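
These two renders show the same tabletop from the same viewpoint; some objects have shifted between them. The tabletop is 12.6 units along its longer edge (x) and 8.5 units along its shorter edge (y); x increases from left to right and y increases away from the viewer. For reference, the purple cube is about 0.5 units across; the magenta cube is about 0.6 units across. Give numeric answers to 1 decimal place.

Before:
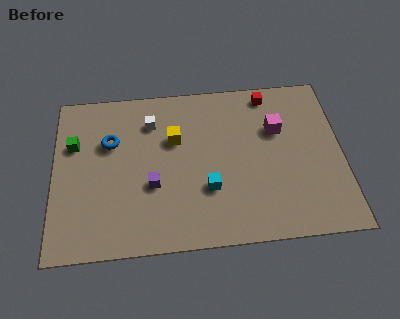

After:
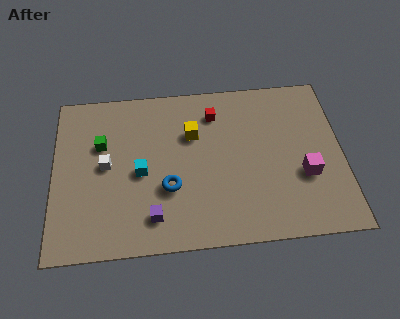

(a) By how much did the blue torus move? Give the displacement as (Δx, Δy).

(2.5, -2.6)

From the two frames, the blue torus sits at roughly (2.5, 5.6) before and (5.0, 3.0) after.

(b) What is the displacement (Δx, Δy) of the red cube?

(-2.4, -0.8)

The red cube started near (9.5, 7.5) and ended near (7.1, 6.7).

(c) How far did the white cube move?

2.9

The white cube was near (4.3, 6.5) before and (2.3, 4.4) after, so it travelled √(2.0² + 2.1²) ≈ 2.9 units.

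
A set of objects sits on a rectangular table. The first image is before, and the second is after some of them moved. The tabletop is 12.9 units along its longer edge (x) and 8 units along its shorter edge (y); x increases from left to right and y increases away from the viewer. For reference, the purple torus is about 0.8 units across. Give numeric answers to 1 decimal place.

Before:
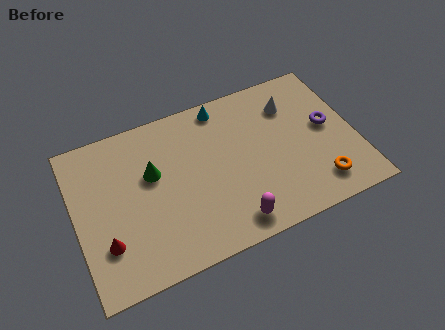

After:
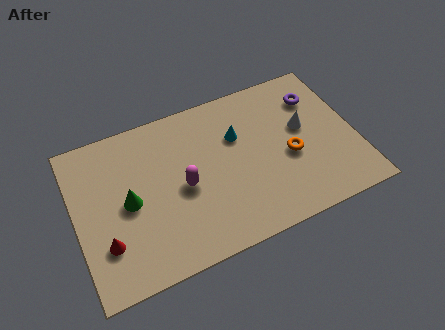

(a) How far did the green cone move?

1.6

The green cone was near (3.6, 4.9) before and (2.4, 3.9) after, so it travelled √(1.2² + 1.0²) ≈ 1.6 units.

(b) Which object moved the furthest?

the magenta capsule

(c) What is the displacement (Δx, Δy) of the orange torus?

(-1.1, 1.9)

The orange torus started near (10.9, 1.5) and ended near (9.8, 3.4).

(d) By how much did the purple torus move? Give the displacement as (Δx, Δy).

(-0.3, 1.7)

The purple torus was at about (11.7, 4.3) and moved to about (11.4, 6.0).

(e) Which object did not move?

the red cone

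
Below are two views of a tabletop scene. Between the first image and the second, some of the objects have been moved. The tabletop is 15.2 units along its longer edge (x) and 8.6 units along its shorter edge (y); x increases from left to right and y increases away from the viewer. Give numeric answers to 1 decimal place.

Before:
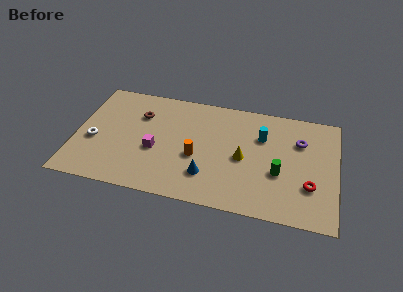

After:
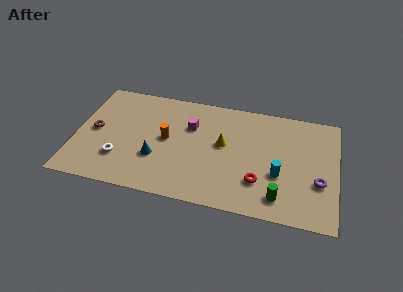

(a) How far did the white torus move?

1.9

The white torus was near (1.1, 3.5) before and (2.7, 2.4) after, so it travelled √(1.6² + 1.1²) ≈ 1.9 units.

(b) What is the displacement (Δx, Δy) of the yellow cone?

(-1.2, 0.8)

From the two frames, the yellow cone sits at roughly (9.8, 4.0) before and (8.6, 4.8) after.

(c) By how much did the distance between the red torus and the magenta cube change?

-3.6

They were about 9.0 units apart before and 5.4 after — 3.6 units closer together.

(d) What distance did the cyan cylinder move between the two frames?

2.9

From (10.8, 5.9) to (11.9, 3.2), the cyan cylinder covered √(1.1² + 2.7²) ≈ 2.9 units.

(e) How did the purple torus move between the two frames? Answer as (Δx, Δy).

(1.2, -2.9)

The purple torus started near (13.0, 6.0) and ended near (14.2, 3.1).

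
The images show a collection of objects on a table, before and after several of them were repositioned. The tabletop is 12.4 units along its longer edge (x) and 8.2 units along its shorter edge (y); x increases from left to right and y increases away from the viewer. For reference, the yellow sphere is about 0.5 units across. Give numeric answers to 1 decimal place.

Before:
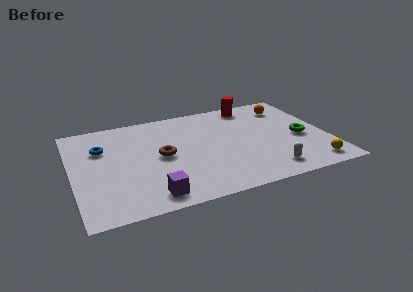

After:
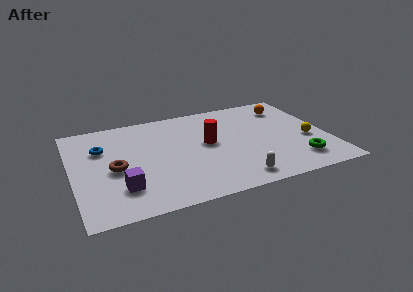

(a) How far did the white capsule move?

1.6

From (9.2, 1.3) to (7.6, 1.1), the white capsule covered √(1.6² + 0.2²) ≈ 1.6 units.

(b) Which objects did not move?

the orange sphere and the blue torus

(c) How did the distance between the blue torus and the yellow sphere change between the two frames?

-0.6

They were about 10.8 units apart before and 10.2 after — 0.6 units closer together.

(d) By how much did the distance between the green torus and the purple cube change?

+0.5

The distance was about 8.0 in the first image and 8.5 in the second, so they moved 0.5 units further apart.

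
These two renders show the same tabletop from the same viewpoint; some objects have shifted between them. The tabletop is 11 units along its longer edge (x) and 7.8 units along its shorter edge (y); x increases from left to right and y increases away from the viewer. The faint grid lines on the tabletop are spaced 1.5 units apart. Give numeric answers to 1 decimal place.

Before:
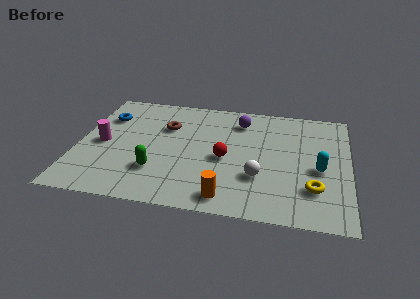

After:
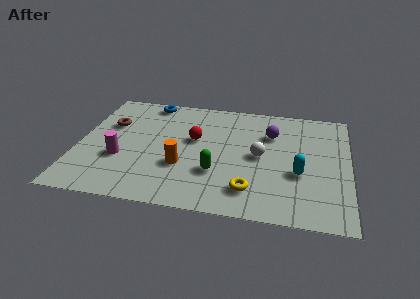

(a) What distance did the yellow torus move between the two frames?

2.5

From (9.6, 2.1) to (7.1, 1.6), the yellow torus covered √(2.5² + 0.5²) ≈ 2.5 units.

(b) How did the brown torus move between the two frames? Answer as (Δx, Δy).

(-2.3, -0.2)

The brown torus started near (3.5, 5.3) and ended near (1.2, 5.1).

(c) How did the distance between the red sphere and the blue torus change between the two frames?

-2.3

They were about 5.4 units apart before and 3.1 after — 2.3 units closer together.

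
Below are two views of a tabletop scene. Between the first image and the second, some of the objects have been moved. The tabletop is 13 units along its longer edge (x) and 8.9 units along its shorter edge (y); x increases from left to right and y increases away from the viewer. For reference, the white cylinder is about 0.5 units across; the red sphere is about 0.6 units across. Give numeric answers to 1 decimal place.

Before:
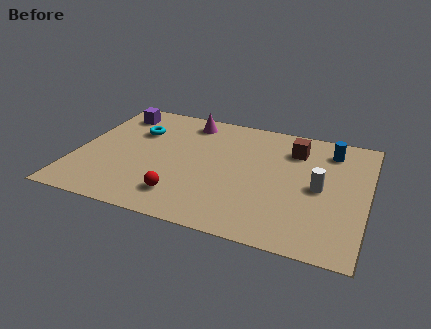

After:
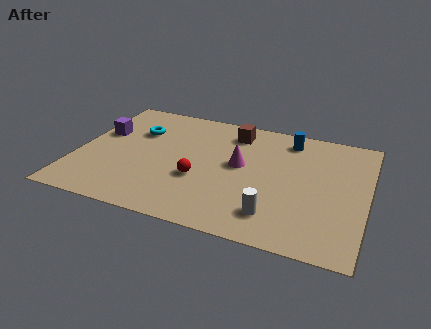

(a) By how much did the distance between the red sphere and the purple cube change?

-1.4

Before: roughly 6.6 units apart; after: 5.2. That's 1.4 units closer together.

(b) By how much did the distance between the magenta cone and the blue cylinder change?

-3.2

Before: roughly 6.5 units apart; after: 3.3. That's 3.2 units closer together.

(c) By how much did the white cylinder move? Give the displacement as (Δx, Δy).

(-1.8, -2.5)

From the two frames, the white cylinder sits at roughly (10.9, 4.3) before and (9.1, 1.8) after.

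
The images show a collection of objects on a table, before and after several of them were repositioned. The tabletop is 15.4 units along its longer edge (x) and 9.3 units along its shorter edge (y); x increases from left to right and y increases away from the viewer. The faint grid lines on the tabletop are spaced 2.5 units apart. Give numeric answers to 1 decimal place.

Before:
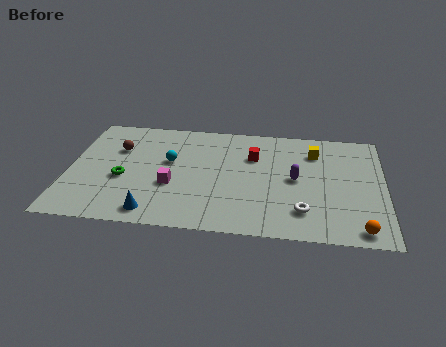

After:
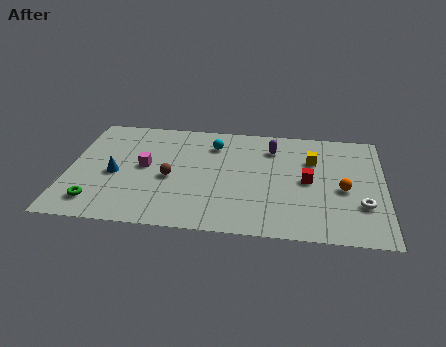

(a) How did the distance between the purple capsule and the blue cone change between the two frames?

+0.6

They were about 7.6 units apart before and 8.2 after — 0.6 units further apart.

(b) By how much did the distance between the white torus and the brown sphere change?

-0.7

The distance was about 10.1 in the first image and 9.4 in the second, so they moved 0.7 units closer together.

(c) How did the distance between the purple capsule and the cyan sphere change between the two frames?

-3.4

The distance was about 6.3 in the first image and 2.9 in the second, so they moved 3.4 units closer together.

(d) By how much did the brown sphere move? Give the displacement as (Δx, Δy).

(2.7, -2.2)

The brown sphere started near (2.3, 6.3) and ended near (5.0, 4.1).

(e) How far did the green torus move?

2.4

From (2.7, 3.8) to (1.5, 1.7), the green torus covered √(1.2² + 2.1²) ≈ 2.4 units.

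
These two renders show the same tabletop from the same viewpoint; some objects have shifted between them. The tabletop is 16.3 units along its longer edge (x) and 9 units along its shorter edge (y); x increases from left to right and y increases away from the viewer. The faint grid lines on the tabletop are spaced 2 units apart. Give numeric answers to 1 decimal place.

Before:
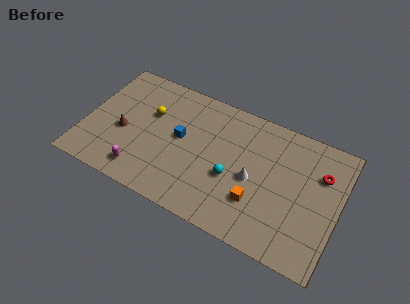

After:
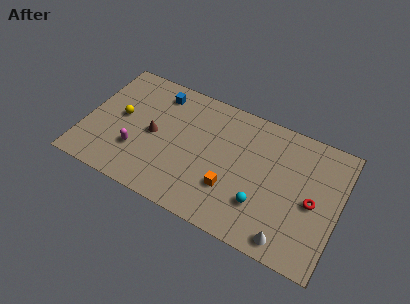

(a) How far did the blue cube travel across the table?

3.2

The blue cube moved from about (6.1, 4.9) to (4.3, 7.5), a distance of √(1.8² + 2.6²) ≈ 3.2.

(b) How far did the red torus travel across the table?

2.1

The red torus moved from about (15.0, 6.3) to (14.7, 4.2), a distance of √(0.3² + 2.1²) ≈ 2.1.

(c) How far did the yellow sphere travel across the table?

2.1

The yellow sphere was near (4.0, 5.8) before and (2.2, 4.8) after, so it travelled √(1.8² + 1.0²) ≈ 2.1 units.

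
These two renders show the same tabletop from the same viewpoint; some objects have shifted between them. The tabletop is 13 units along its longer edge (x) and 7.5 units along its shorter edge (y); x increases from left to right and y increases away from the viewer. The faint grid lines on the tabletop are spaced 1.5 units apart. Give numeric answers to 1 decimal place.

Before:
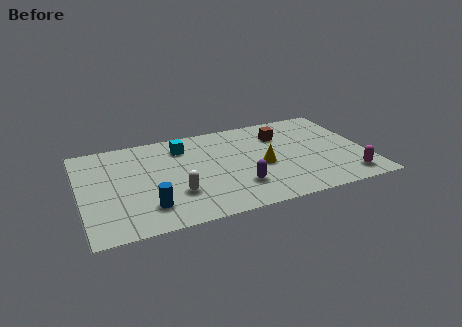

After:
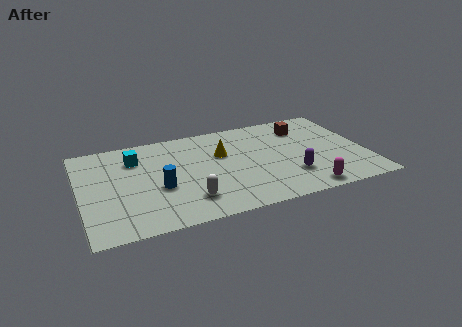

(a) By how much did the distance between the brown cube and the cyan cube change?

+3.3

They were about 4.5 units apart before and 7.8 after — 3.3 units further apart.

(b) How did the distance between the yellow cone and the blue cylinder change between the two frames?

-2.0

They were about 5.5 units apart before and 3.5 after — 2.0 units closer together.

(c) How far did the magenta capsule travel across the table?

2.0

The magenta capsule moved from about (11.9, 1.2) to (9.9, 0.8), a distance of √(2.0² + 0.4²) ≈ 2.0.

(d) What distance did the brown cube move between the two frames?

1.1

The brown cube moved from about (9.3, 5.5) to (10.4, 5.8), a distance of √(1.1² + 0.3²) ≈ 1.1.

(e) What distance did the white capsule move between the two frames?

0.8

The white capsule was near (4.2, 2.3) before and (4.7, 1.7) after, so it travelled √(0.5² + 0.6²) ≈ 0.8 units.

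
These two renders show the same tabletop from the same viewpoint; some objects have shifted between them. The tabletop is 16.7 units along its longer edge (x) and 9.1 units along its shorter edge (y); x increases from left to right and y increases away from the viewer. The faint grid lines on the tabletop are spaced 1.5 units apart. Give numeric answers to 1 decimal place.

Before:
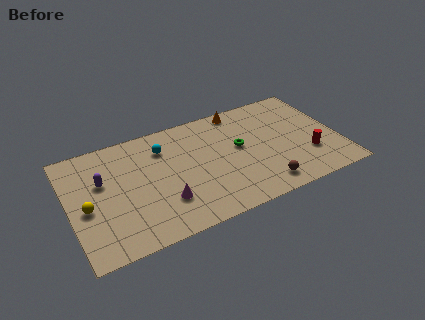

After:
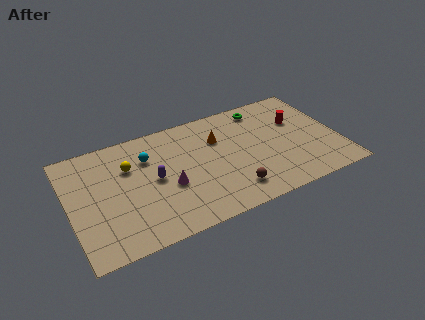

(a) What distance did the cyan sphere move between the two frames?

1.1

The cyan sphere moved from about (6.0, 6.9) to (5.0, 6.5), a distance of √(1.0² + 0.4²) ≈ 1.1.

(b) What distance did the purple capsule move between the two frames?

3.3

From (2.1, 5.7) to (5.2, 4.6), the purple capsule covered √(3.1² + 1.1²) ≈ 3.3 units.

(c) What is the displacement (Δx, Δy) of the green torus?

(1.8, 2.7)

The green torus started near (10.6, 5.1) and ended near (12.4, 7.8).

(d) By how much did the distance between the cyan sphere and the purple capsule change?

-2.2

They were about 4.1 units apart before and 1.9 after — 2.2 units closer together.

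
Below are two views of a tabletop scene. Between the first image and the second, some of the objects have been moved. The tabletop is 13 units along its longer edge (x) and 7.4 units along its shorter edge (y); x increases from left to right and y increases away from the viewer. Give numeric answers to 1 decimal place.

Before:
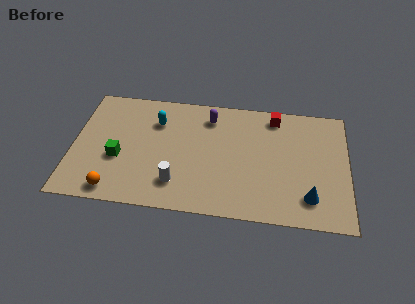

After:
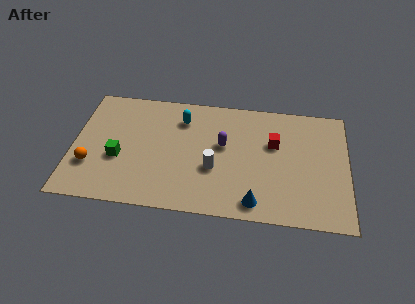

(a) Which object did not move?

the green cube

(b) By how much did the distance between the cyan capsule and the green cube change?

+1.0

Before: roughly 3.0 units apart; after: 4.0. That's 1.0 units further apart.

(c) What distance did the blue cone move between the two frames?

2.6

The blue cone moved from about (11.2, 1.6) to (8.7, 1.0), a distance of √(2.5² + 0.6²) ≈ 2.6.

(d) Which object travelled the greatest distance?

the blue cone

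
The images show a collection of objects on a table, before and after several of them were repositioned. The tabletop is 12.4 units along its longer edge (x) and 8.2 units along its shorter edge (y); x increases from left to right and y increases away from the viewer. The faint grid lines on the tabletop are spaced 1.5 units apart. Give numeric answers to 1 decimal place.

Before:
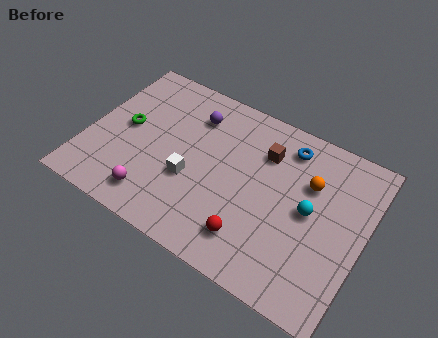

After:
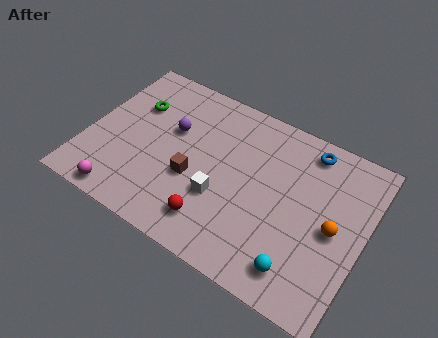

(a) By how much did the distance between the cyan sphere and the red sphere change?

+0.6

They were about 3.3 units apart before and 3.9 after — 0.6 units further apart.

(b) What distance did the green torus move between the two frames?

1.3

The green torus was near (1.6, 4.3) before and (1.8, 5.6) after, so it travelled √(0.2² + 1.3²) ≈ 1.3 units.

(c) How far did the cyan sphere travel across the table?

2.8

From (10.0, 4.2) to (10.0, 1.4), the cyan sphere covered √(0.0² + 2.8²) ≈ 2.8 units.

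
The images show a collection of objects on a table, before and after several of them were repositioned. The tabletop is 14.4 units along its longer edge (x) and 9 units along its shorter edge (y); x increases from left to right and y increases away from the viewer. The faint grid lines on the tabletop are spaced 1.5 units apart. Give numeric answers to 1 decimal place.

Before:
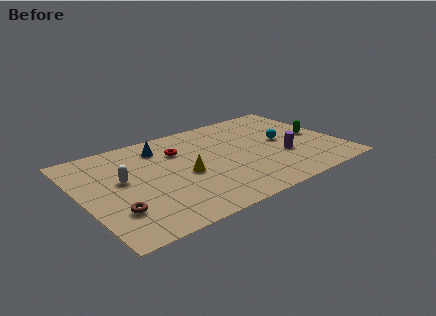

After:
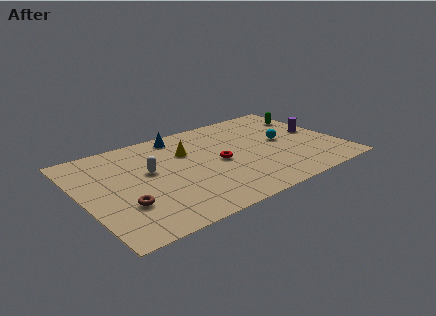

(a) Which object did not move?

the cyan sphere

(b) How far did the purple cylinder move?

2.8

The purple cylinder moved from about (11.1, 3.2) to (13.4, 4.8), a distance of √(2.3² + 1.6²) ≈ 2.8.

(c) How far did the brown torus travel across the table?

0.6

From (1.5, 2.5) to (2.0, 2.8), the brown torus covered √(0.5² + 0.3²) ≈ 0.6 units.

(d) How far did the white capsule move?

1.5

From (2.3, 5.1) to (3.8, 5.2), the white capsule covered √(1.5² + 0.1²) ≈ 1.5 units.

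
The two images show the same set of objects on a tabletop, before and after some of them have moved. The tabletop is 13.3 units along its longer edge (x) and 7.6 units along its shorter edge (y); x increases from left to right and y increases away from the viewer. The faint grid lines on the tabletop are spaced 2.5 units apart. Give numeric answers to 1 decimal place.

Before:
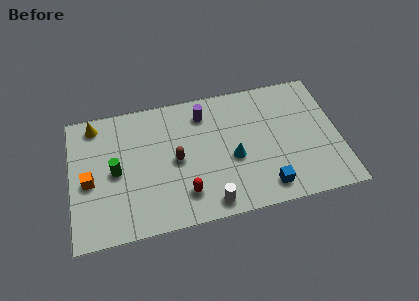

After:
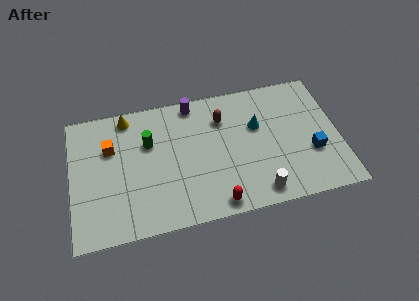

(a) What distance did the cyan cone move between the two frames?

2.1

The cyan cone was near (8.0, 3.2) before and (9.3, 4.8) after, so it travelled √(1.3² + 1.6²) ≈ 2.1 units.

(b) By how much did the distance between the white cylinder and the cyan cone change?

+1.2

Before: roughly 2.6 units apart; after: 3.8. That's 1.2 units further apart.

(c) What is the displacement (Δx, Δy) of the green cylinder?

(1.7, 1.3)

The green cylinder was at about (2.2, 3.7) and moved to about (3.9, 5.0).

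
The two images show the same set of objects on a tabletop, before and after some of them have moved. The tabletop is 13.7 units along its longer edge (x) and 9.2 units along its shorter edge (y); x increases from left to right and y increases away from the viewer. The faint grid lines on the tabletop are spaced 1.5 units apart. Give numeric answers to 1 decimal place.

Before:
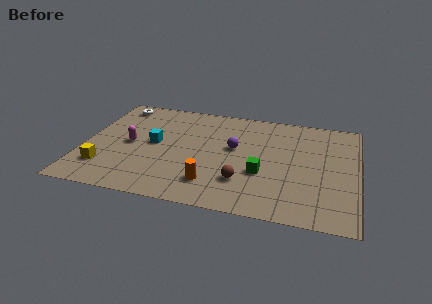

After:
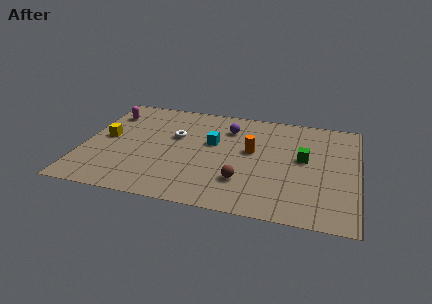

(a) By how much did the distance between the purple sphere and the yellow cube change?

-0.6

The distance was about 7.0 in the first image and 6.4 in the second, so they moved 0.6 units closer together.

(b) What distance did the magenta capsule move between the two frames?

2.9

From (2.3, 4.5) to (1.0, 7.1), the magenta capsule covered √(1.3² + 2.6²) ≈ 2.9 units.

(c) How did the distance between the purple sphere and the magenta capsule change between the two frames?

+0.8

The distance was about 5.3 in the first image and 6.1 in the second, so they moved 0.8 units further apart.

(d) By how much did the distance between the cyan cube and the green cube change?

-1.1

Before: roughly 5.7 units apart; after: 4.6. That's 1.1 units closer together.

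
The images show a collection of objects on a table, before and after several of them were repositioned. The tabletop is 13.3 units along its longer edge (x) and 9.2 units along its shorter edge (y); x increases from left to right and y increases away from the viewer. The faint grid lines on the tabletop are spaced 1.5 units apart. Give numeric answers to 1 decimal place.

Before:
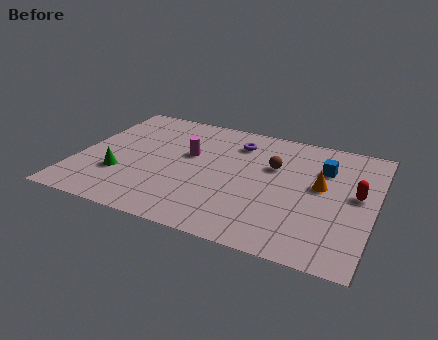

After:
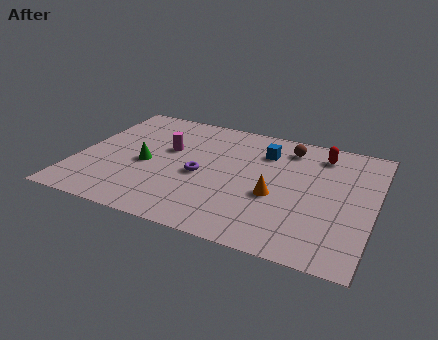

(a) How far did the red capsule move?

3.2

The red capsule moved from about (12.5, 5.0) to (10.7, 7.6), a distance of √(1.8² + 2.6²) ≈ 3.2.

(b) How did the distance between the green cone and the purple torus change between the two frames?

-3.9

Before: roughly 6.4 units apart; after: 2.5. That's 3.9 units closer together.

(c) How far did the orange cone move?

2.4

The orange cone moved from about (10.9, 5.1) to (9.0, 3.7), a distance of √(1.9² + 1.4²) ≈ 2.4.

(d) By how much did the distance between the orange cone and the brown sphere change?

+1.6

Before: roughly 2.3 units apart; after: 3.9. That's 1.6 units further apart.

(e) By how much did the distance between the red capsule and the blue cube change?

+0.4

The distance was about 2.2 in the first image and 2.6 in the second, so they moved 0.4 units further apart.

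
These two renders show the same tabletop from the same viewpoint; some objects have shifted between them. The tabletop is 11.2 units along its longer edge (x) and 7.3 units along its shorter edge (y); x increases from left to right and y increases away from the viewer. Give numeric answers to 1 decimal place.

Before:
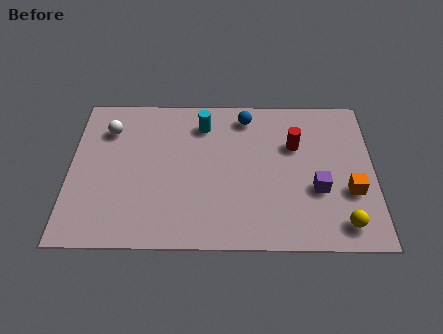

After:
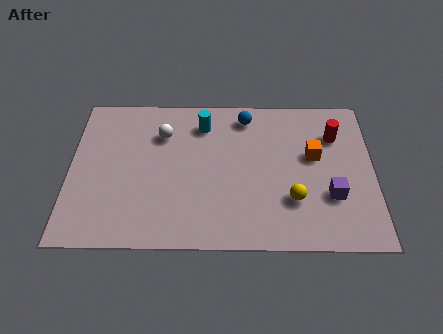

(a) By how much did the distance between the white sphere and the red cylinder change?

-0.5

The distance was about 6.9 in the first image and 6.4 in the second, so they moved 0.5 units closer together.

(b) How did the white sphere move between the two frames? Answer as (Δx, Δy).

(2.0, -0.2)

The white sphere started near (1.4, 5.5) and ended near (3.4, 5.3).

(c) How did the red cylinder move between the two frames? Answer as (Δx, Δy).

(1.5, 0.5)

From the two frames, the red cylinder sits at roughly (8.3, 4.8) before and (9.8, 5.3) after.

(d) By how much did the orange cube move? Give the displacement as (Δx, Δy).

(-1.3, 1.7)

From the two frames, the orange cube sits at roughly (10.3, 2.6) before and (9.0, 4.3) after.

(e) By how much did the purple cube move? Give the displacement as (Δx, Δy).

(0.5, -0.3)

The purple cube started near (9.1, 2.7) and ended near (9.6, 2.4).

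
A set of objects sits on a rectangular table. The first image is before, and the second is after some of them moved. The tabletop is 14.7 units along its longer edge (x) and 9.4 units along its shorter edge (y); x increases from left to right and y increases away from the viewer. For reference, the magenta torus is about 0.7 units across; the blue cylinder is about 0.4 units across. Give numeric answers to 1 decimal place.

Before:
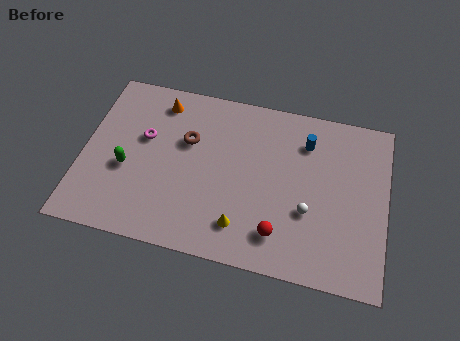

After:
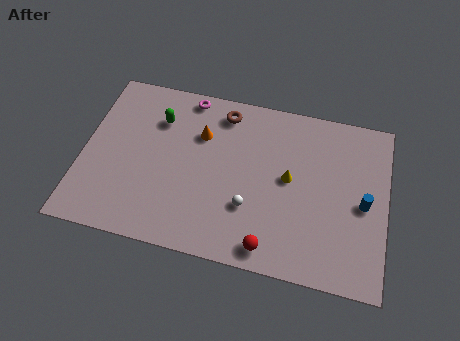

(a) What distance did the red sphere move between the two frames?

0.9

The red sphere was near (9.7, 1.9) before and (9.3, 1.1) after, so it travelled √(0.4² + 0.8²) ≈ 0.9 units.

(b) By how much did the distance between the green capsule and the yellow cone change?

+0.8

Before: roughly 6.0 units apart; after: 6.8. That's 0.8 units further apart.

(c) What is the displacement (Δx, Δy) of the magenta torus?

(1.9, 2.8)

The magenta torus was at about (2.9, 5.7) and moved to about (4.8, 8.5).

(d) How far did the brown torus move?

2.6

The brown torus moved from about (5.0, 6.0) to (6.6, 8.0), a distance of √(1.6² + 2.0²) ≈ 2.6.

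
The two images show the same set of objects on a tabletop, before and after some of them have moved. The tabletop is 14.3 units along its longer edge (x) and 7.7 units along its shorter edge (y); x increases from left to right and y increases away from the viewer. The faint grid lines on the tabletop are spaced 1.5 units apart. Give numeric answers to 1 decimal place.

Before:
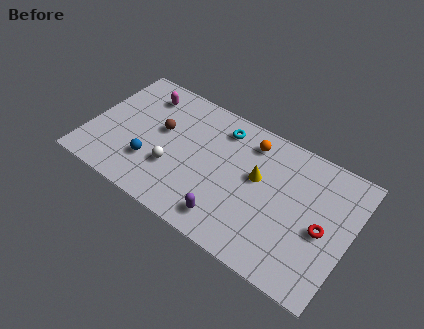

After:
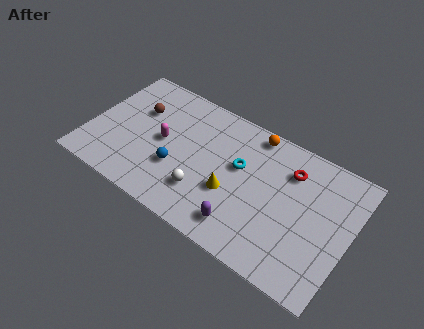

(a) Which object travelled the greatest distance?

the red torus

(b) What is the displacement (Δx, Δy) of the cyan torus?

(1.3, -1.7)

The cyan torus started near (6.9, 6.3) and ended near (8.2, 4.6).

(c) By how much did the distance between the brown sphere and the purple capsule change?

+2.1

The distance was about 5.4 in the first image and 7.5 in the second, so they moved 2.1 units further apart.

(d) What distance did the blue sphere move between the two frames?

1.5

The blue sphere moved from about (3.6, 2.3) to (5.0, 2.7), a distance of √(1.4² + 0.4²) ≈ 1.5.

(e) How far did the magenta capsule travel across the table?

2.7

From (2.5, 6.2) to (4.0, 3.9), the magenta capsule covered √(1.5² + 2.3²) ≈ 2.7 units.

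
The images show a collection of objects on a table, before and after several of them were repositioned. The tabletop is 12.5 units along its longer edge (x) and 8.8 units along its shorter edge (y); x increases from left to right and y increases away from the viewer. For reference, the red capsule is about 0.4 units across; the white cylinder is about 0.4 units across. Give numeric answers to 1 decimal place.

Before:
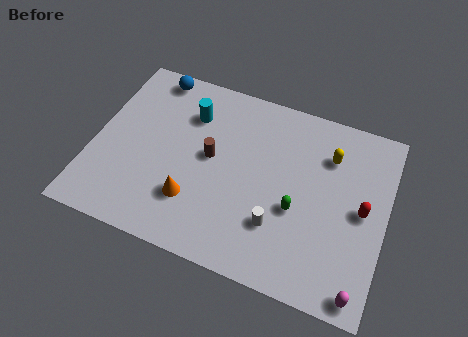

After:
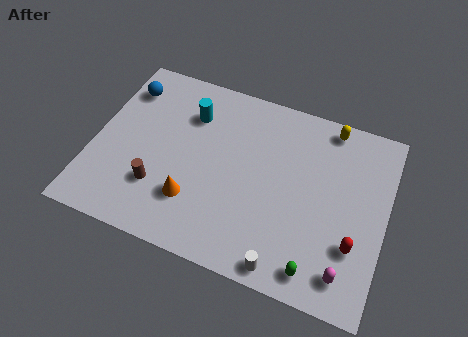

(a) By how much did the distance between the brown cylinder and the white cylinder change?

+2.1

Before: roughly 3.8 units apart; after: 5.9. That's 2.1 units further apart.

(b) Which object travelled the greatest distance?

the brown cylinder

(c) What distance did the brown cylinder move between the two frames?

3.0

The brown cylinder moved from about (5.0, 4.7) to (3.0, 2.5), a distance of √(2.0² + 2.2²) ≈ 3.0.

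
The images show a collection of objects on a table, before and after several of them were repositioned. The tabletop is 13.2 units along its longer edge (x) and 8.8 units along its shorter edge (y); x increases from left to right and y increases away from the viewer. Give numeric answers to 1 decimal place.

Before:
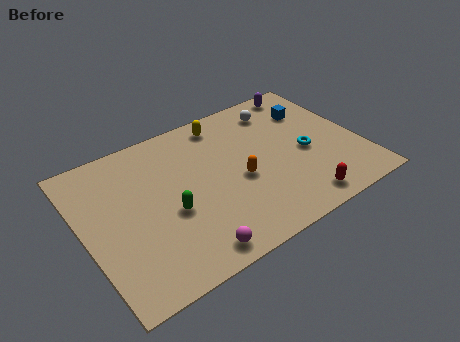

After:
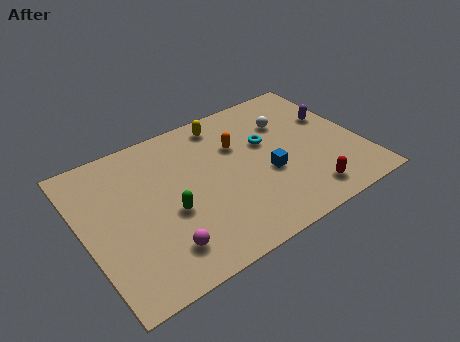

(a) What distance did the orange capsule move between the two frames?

2.1

The orange capsule was near (7.3, 3.8) before and (7.6, 5.9) after, so it travelled √(0.3² + 2.1²) ≈ 2.1 units.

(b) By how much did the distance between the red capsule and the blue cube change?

-3.0

They were about 5.6 units apart before and 2.6 after — 3.0 units closer together.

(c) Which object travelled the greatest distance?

the blue cube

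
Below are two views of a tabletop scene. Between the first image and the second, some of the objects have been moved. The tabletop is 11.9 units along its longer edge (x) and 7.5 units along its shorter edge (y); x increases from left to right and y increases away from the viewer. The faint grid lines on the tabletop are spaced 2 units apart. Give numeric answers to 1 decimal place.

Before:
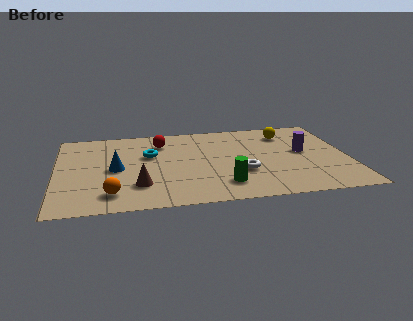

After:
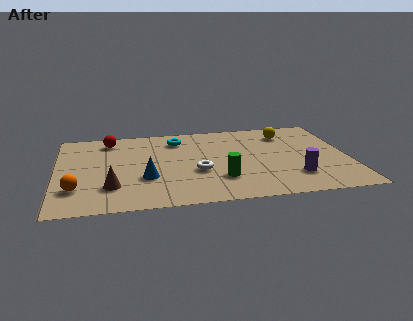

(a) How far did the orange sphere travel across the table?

1.5

The orange sphere was near (2.2, 1.4) before and (0.8, 2.0) after, so it travelled √(1.4² + 0.6²) ≈ 1.5 units.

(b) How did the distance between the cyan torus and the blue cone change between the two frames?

+1.9

The distance was about 1.8 in the first image and 3.7 in the second, so they moved 1.9 units further apart.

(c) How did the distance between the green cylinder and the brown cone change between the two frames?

+1.0

They were about 3.4 units apart before and 4.4 after — 1.0 units further apart.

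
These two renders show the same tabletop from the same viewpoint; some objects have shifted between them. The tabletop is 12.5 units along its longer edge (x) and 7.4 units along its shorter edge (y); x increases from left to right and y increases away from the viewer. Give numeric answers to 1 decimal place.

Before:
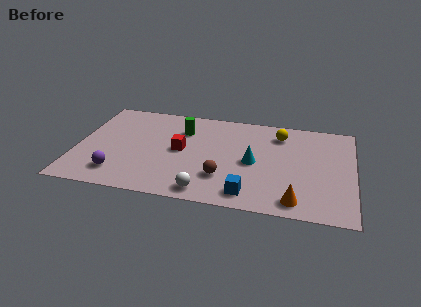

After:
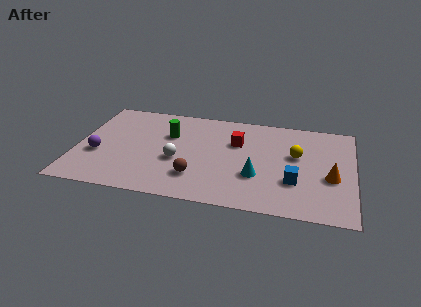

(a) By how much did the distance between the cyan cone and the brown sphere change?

+0.9

They were about 1.9 units apart before and 2.8 after — 0.9 units further apart.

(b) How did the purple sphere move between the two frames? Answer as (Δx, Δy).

(-1.0, 1.3)

From the two frames, the purple sphere sits at roughly (2.0, 1.5) before and (1.0, 2.8) after.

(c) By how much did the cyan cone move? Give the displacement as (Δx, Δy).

(0.2, -1.0)

From the two frames, the cyan cone sits at roughly (8.0, 3.5) before and (8.2, 2.5) after.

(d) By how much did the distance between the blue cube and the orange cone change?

-0.4

Before: roughly 2.1 units apart; after: 1.7. That's 0.4 units closer together.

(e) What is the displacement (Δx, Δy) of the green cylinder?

(-0.6, -0.5)

From the two frames, the green cylinder sits at roughly (4.7, 5.4) before and (4.1, 4.9) after.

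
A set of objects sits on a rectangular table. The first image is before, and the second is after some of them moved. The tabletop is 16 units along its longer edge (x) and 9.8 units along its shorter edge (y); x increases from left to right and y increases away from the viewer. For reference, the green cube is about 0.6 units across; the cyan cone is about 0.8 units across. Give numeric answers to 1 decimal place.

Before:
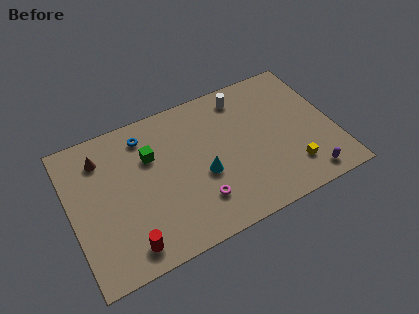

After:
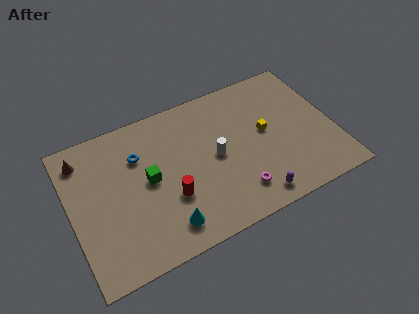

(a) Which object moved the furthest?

the white cylinder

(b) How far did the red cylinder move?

3.4

The red cylinder was near (3.0, 1.4) before and (5.8, 3.4) after, so it travelled √(2.8² + 2.0²) ≈ 3.4 units.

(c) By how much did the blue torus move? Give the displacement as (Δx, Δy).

(-0.5, -1.2)

The blue torus started near (4.8, 8.1) and ended near (4.3, 6.9).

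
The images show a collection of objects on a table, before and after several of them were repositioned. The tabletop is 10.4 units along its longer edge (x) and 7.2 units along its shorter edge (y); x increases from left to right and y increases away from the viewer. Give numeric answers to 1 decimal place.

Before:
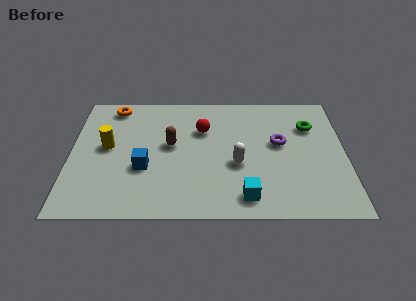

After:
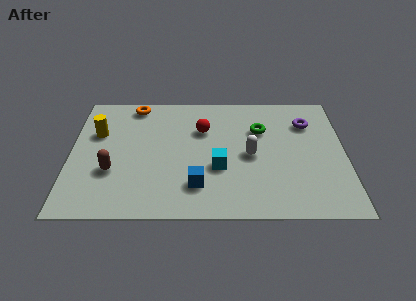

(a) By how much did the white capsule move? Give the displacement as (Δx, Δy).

(0.5, 0.5)

The white capsule started near (6.3, 2.9) and ended near (6.8, 3.4).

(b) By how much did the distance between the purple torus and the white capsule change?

+0.9

Before: roughly 2.0 units apart; after: 2.9. That's 0.9 units further apart.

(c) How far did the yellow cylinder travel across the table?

0.9

The yellow cylinder was near (1.4, 3.9) before and (1.0, 4.7) after, so it travelled √(0.4² + 0.8²) ≈ 0.9 units.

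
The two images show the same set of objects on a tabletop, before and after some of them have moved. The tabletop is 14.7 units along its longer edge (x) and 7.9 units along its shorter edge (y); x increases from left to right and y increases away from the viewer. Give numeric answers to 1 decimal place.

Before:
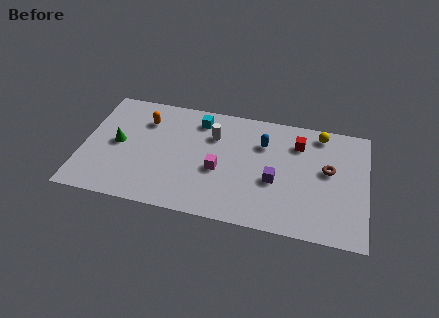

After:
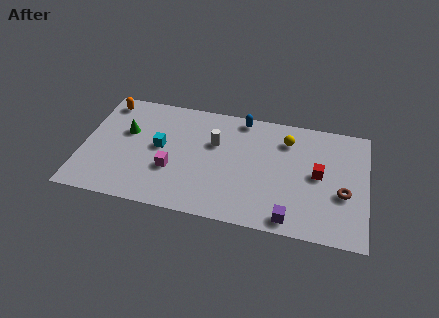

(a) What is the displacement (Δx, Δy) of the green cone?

(0.4, 0.9)

The green cone was at about (1.8, 4.0) and moved to about (2.2, 4.9).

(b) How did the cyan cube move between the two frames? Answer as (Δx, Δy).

(-1.9, -2.3)

From the two frames, the cyan cube sits at roughly (5.9, 6.5) before and (4.0, 4.2) after.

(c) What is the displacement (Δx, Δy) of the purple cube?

(0.9, -2.3)

The purple cube started near (10.0, 3.2) and ended near (10.9, 0.9).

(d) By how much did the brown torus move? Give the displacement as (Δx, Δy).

(0.8, -1.4)

The brown torus started near (12.7, 4.5) and ended near (13.5, 3.1).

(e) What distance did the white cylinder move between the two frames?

0.5

The white cylinder was near (6.7, 5.6) before and (6.8, 5.1) after, so it travelled √(0.1² + 0.5²) ≈ 0.5 units.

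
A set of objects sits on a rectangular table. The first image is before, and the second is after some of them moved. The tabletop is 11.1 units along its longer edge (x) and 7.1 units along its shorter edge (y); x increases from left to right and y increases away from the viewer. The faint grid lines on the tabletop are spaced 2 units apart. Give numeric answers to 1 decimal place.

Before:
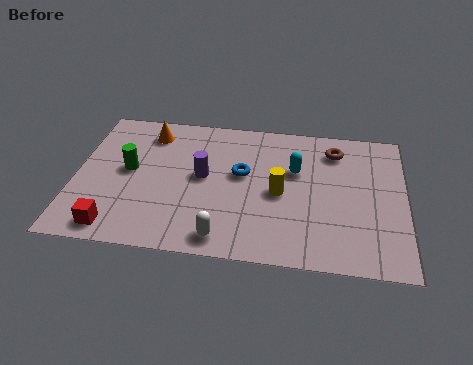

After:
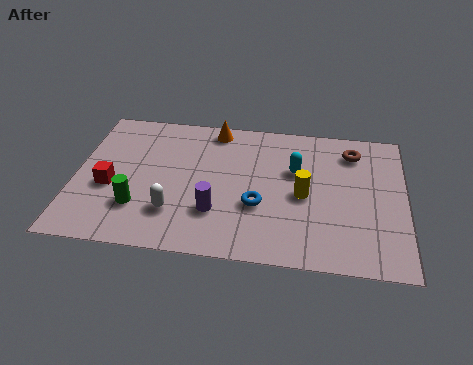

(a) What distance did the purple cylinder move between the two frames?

1.8

The purple cylinder was near (4.3, 3.8) before and (4.8, 2.1) after, so it travelled √(0.5² + 1.7²) ≈ 1.8 units.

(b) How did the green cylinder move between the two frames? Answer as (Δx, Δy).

(0.4, -1.8)

From the two frames, the green cylinder sits at roughly (1.8, 3.8) before and (2.2, 2.0) after.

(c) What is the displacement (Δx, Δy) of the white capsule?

(-1.7, 1.0)

The white capsule was at about (5.1, 0.9) and moved to about (3.4, 1.9).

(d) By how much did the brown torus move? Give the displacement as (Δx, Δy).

(0.6, 0.0)

The brown torus was at about (8.7, 5.7) and moved to about (9.3, 5.7).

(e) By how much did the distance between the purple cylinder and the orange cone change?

+1.4

The distance was about 2.8 in the first image and 4.2 in the second, so they moved 1.4 units further apart.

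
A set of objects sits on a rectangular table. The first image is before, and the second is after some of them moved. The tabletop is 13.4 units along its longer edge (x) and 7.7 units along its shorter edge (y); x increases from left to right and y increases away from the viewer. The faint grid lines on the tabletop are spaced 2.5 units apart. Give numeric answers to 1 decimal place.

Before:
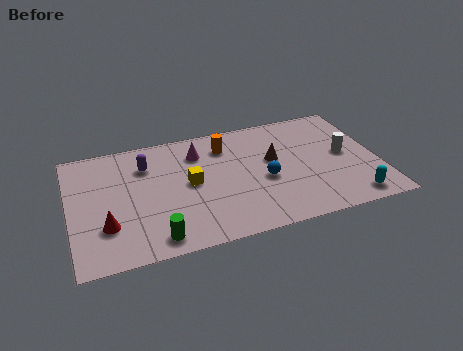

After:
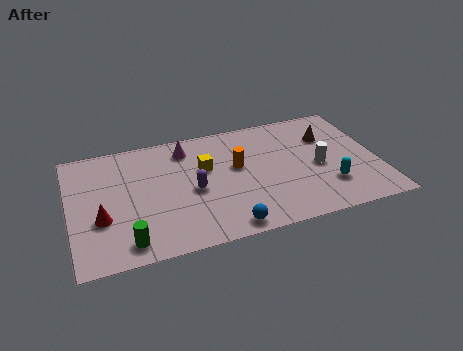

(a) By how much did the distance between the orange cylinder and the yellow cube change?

-1.2

Before: roughly 2.6 units apart; after: 1.4. That's 1.2 units closer together.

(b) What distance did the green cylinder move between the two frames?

1.2

From (3.5, 1.0) to (2.3, 1.1), the green cylinder covered √(1.2² + 0.1²) ≈ 1.2 units.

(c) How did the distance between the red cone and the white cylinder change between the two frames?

-1.1

They were about 10.6 units apart before and 9.5 after — 1.1 units closer together.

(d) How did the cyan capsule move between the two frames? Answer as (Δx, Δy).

(-0.9, 1.1)

From the two frames, the cyan capsule sits at roughly (12.0, 1.0) before and (11.1, 2.1) after.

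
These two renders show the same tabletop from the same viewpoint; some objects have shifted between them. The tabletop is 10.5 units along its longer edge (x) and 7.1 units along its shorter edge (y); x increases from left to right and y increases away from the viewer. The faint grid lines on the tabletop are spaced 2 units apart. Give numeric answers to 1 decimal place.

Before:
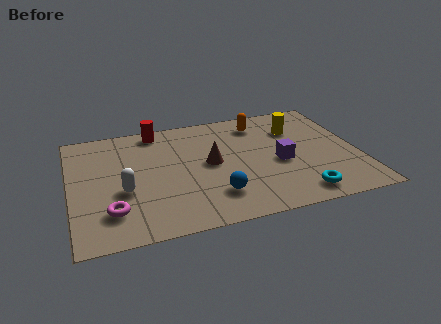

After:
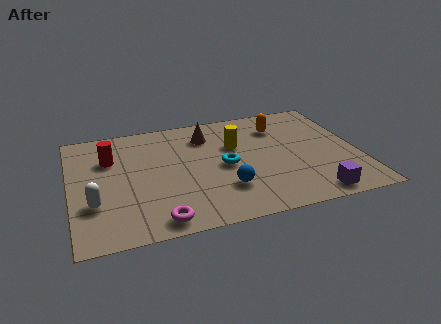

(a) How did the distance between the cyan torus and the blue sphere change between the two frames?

-1.7

They were about 3.1 units apart before and 1.4 after — 1.7 units closer together.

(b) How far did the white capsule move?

1.2

The white capsule moved from about (1.9, 2.8) to (0.8, 2.3), a distance of √(1.1² + 0.5²) ≈ 1.2.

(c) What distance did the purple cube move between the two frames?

2.5

From (7.6, 3.1) to (8.6, 0.8), the purple cube covered √(1.0² + 2.3²) ≈ 2.5 units.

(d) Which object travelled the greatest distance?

the cyan torus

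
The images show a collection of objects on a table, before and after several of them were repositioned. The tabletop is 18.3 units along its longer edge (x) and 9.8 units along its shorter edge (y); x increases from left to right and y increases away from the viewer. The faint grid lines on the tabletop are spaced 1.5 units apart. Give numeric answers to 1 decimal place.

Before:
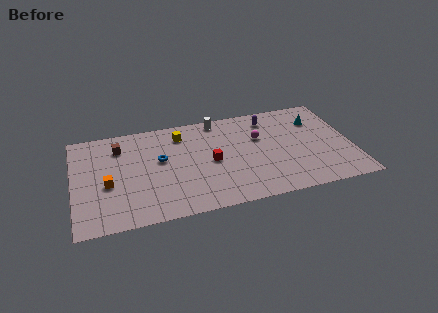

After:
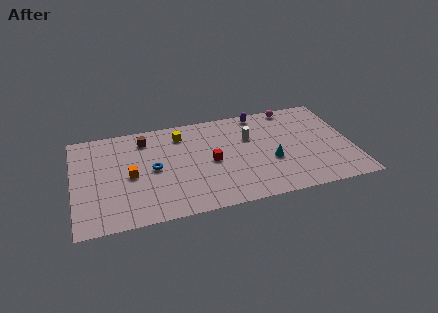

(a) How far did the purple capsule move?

0.9

From (13.1, 8.1) to (12.5, 8.8), the purple capsule covered √(0.6² + 0.7²) ≈ 0.9 units.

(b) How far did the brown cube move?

1.7

The brown cube was near (3.1, 7.6) before and (4.8, 8.0) after, so it travelled √(1.7² + 0.4²) ≈ 1.7 units.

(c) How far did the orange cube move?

1.6

The orange cube moved from about (2.2, 4.1) to (3.7, 4.6), a distance of √(1.5² + 0.5²) ≈ 1.6.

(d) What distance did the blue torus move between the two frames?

0.9

The blue torus was near (5.7, 5.7) before and (5.2, 4.9) after, so it travelled √(0.5² + 0.8²) ≈ 0.9 units.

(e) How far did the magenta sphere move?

3.5

The magenta sphere was near (12.3, 6.3) before and (14.7, 8.9) after, so it travelled √(2.4² + 2.6²) ≈ 3.5 units.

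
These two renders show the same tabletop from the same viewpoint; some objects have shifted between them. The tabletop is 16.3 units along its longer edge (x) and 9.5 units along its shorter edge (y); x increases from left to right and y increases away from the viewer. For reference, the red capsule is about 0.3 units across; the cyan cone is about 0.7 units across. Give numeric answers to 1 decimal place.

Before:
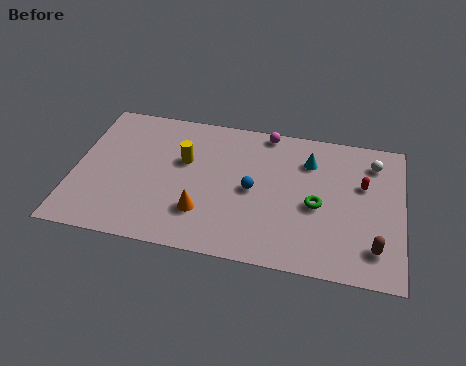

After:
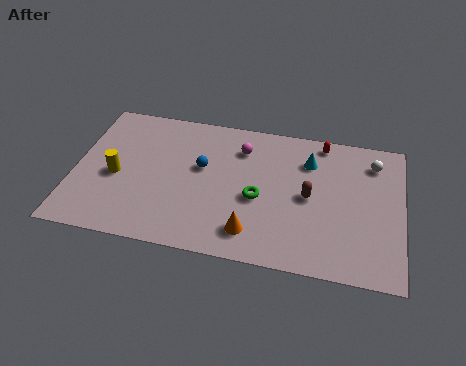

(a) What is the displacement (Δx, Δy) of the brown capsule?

(-3.3, 2.7)

The brown capsule was at about (15.0, 2.0) and moved to about (11.7, 4.7).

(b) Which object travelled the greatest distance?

the brown capsule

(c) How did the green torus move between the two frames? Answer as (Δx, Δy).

(-2.9, -0.1)

The green torus was at about (12.1, 4.2) and moved to about (9.2, 4.1).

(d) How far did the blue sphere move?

2.8

The blue sphere moved from about (8.9, 4.6) to (6.3, 5.6), a distance of √(2.6² + 1.0²) ≈ 2.8.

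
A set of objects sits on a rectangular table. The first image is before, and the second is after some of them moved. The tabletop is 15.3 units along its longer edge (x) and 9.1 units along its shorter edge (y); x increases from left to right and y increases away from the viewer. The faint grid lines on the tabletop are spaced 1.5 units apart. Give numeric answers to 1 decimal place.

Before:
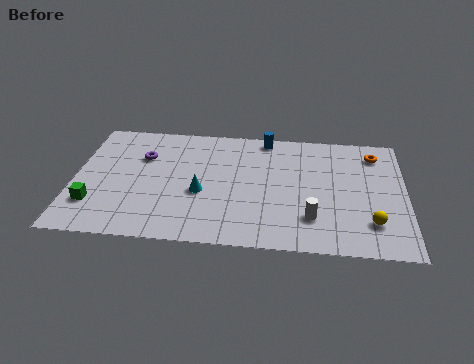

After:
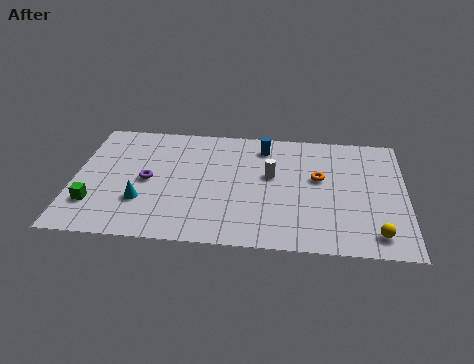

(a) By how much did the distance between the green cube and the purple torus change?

-1.2

The distance was about 4.3 in the first image and 3.1 in the second, so they moved 1.2 units closer together.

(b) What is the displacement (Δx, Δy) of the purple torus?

(0.3, -1.8)

From the two frames, the purple torus sits at roughly (3.1, 6.2) before and (3.4, 4.4) after.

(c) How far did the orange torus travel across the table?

3.3

From (13.9, 7.4) to (11.3, 5.3), the orange torus covered √(2.6² + 2.1²) ≈ 3.3 units.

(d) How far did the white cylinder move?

3.6

The white cylinder was near (11.0, 2.3) before and (9.1, 5.3) after, so it travelled √(1.9² + 3.0²) ≈ 3.6 units.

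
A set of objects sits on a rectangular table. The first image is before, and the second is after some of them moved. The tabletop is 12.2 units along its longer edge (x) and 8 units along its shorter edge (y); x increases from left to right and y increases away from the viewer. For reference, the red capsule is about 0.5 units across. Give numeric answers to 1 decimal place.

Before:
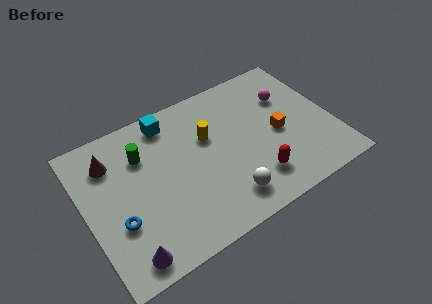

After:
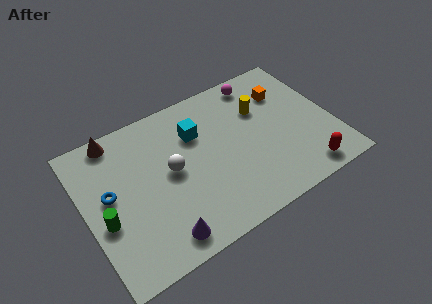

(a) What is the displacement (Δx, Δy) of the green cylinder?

(-2.2, -2.5)

From the two frames, the green cylinder sits at roughly (3.0, 5.7) before and (0.8, 3.2) after.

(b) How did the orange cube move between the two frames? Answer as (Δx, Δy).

(0.7, 2.1)

The orange cube was at about (9.5, 3.7) and moved to about (10.2, 5.8).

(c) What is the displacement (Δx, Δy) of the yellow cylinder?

(2.7, 0.3)

The yellow cylinder started near (6.2, 5.1) and ended near (8.9, 5.4).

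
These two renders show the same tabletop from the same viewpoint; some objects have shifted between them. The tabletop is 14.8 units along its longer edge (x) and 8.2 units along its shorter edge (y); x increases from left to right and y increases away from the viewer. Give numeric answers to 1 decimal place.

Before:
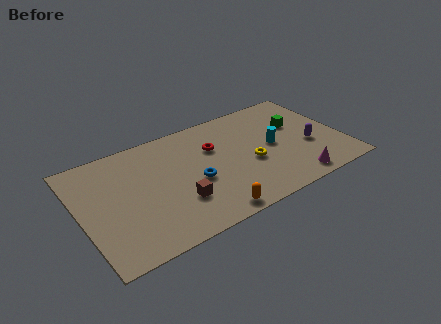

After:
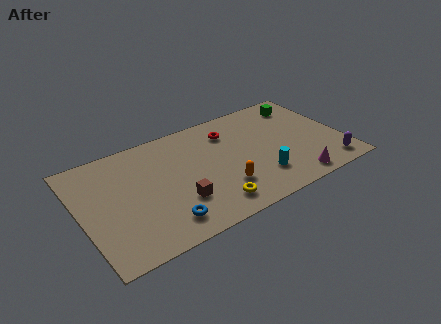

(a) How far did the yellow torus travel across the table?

3.3

From (9.5, 3.4) to (6.9, 1.4), the yellow torus covered √(2.6² + 2.0²) ≈ 3.3 units.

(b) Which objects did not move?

the brown cube and the magenta cone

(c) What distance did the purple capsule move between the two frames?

2.2

The purple capsule was near (12.9, 3.2) before and (13.7, 1.2) after, so it travelled √(0.8² + 2.0²) ≈ 2.2 units.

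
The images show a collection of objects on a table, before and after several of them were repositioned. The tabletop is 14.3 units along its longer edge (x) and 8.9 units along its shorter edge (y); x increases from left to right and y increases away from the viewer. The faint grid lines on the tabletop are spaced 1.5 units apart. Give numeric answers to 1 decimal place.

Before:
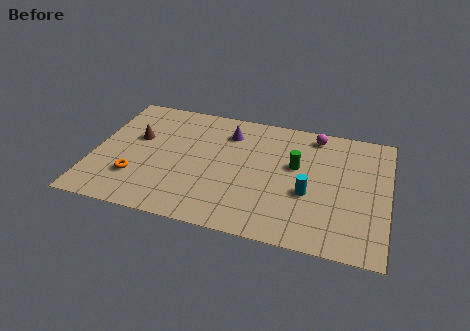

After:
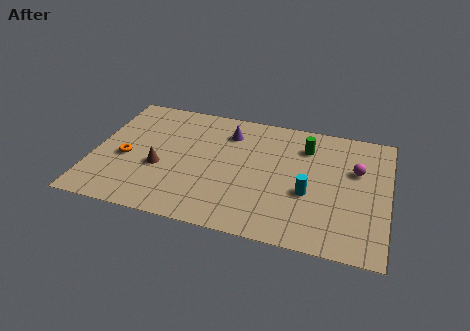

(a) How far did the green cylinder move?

1.6

From (9.8, 5.3) to (10.2, 6.8), the green cylinder covered √(0.4² + 1.5²) ≈ 1.6 units.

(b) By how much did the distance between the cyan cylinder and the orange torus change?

+0.5

They were about 8.4 units apart before and 8.9 after — 0.5 units further apart.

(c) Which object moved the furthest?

the magenta sphere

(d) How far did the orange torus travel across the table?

1.4

From (2.2, 2.5) to (1.6, 3.8), the orange torus covered √(0.6² + 1.3²) ≈ 1.4 units.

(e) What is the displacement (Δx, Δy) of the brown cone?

(1.3, -1.9)

From the two frames, the brown cone sits at roughly (2.0, 5.4) before and (3.3, 3.5) after.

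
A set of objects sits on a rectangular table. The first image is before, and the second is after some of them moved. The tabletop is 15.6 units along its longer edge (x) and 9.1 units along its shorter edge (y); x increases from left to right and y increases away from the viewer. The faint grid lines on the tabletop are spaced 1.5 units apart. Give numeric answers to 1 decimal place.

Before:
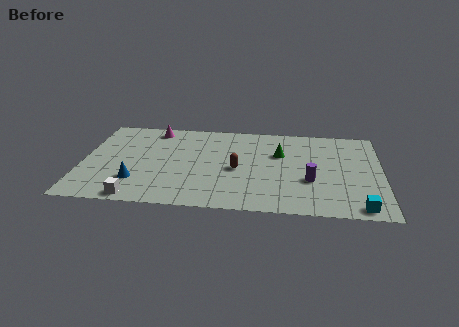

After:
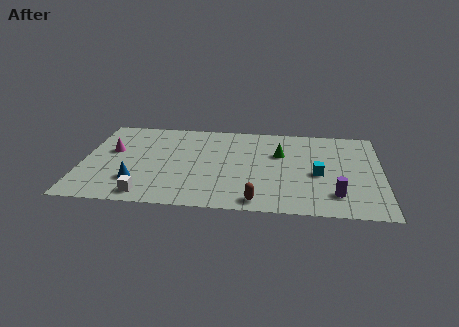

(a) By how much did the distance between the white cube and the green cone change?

-0.6

The distance was about 8.9 in the first image and 8.3 in the second, so they moved 0.6 units closer together.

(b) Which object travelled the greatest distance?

the cyan cube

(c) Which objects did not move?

the blue cone and the green cone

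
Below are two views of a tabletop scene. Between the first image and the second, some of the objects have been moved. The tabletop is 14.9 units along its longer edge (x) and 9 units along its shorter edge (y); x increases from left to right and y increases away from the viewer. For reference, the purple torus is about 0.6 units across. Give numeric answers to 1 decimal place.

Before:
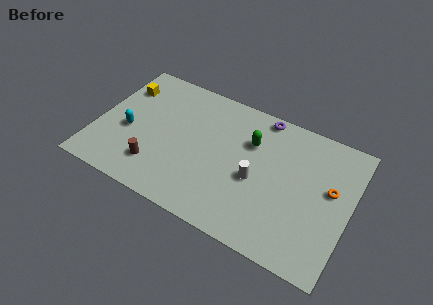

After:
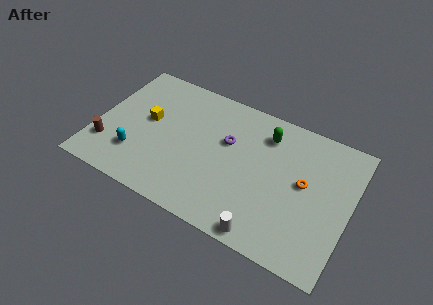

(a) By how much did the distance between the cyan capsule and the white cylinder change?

+0.5

They were about 7.6 units apart before and 8.1 after — 0.5 units further apart.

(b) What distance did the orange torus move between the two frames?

1.5

The orange torus was near (13.7, 5.2) before and (12.2, 4.9) after, so it travelled √(1.5² + 0.3²) ≈ 1.5 units.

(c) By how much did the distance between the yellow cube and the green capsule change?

-0.7

Before: roughly 7.8 units apart; after: 7.1. That's 0.7 units closer together.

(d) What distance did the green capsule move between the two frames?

1.2

From (8.9, 6.2) to (9.7, 7.1), the green capsule covered √(0.8² + 0.9²) ≈ 1.2 units.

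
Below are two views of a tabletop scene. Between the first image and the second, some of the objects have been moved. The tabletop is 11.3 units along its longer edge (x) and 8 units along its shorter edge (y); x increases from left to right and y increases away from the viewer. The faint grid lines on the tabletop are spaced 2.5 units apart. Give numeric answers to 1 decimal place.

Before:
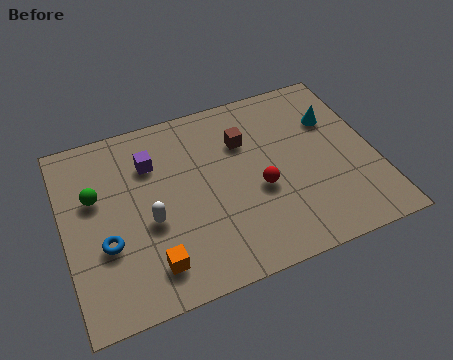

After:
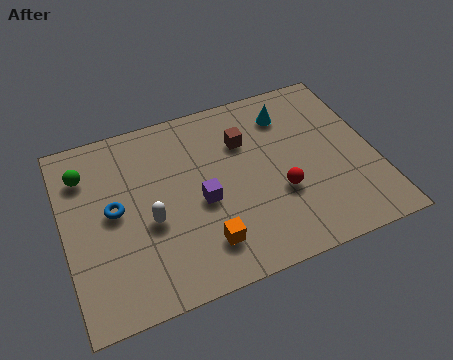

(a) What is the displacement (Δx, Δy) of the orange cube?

(1.9, 0.2)

The orange cube was at about (2.9, 1.5) and moved to about (4.8, 1.7).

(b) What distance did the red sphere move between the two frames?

0.8

From (7.0, 3.3) to (7.7, 2.9), the red sphere covered √(0.7² + 0.4²) ≈ 0.8 units.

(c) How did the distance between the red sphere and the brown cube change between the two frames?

+0.6

The distance was about 2.3 in the first image and 2.9 in the second, so they moved 0.6 units further apart.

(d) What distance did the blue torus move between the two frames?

1.4

The blue torus moved from about (1.4, 2.9) to (1.8, 4.2), a distance of √(0.4² + 1.3²) ≈ 1.4.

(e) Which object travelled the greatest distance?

the purple cube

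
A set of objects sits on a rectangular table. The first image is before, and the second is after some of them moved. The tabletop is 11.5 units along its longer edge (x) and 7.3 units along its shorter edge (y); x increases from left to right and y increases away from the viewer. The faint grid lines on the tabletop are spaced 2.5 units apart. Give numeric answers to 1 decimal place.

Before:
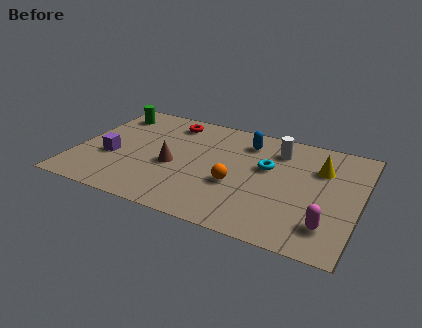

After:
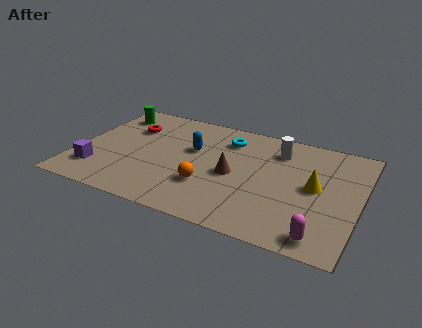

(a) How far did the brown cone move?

2.4

From (4.0, 3.1) to (6.4, 3.4), the brown cone covered √(2.4² + 0.3²) ≈ 2.4 units.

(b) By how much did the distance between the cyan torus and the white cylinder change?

+0.8

The distance was about 1.3 in the first image and 2.1 in the second, so they moved 0.8 units further apart.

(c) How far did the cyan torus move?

2.2

From (7.7, 4.4) to (5.9, 5.7), the cyan torus covered √(1.8² + 1.3²) ≈ 2.2 units.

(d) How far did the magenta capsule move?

0.7

The magenta capsule was near (10.4, 1.6) before and (10.2, 0.9) after, so it travelled √(0.2² + 0.7²) ≈ 0.7 units.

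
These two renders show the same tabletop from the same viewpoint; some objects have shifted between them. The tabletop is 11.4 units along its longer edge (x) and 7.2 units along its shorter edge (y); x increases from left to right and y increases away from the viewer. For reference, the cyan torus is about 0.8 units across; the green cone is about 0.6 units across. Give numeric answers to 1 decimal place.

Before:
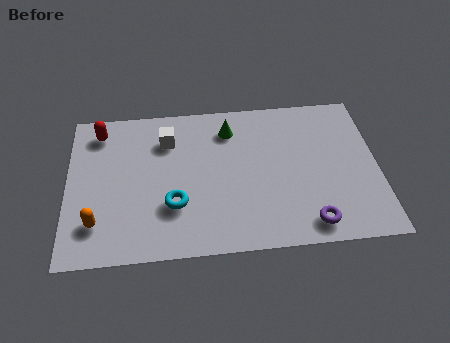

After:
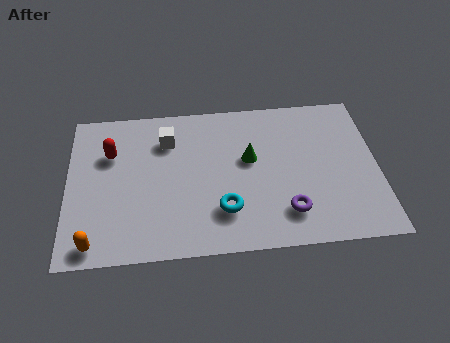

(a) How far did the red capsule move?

1.2

From (1.2, 6.0) to (1.6, 4.9), the red capsule covered √(0.4² + 1.1²) ≈ 1.2 units.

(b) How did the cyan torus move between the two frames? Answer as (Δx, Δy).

(1.8, -0.4)

The cyan torus was at about (3.9, 2.3) and moved to about (5.7, 1.9).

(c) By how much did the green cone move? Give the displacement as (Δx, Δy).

(0.7, -1.5)

From the two frames, the green cone sits at roughly (6.0, 5.7) before and (6.7, 4.2) after.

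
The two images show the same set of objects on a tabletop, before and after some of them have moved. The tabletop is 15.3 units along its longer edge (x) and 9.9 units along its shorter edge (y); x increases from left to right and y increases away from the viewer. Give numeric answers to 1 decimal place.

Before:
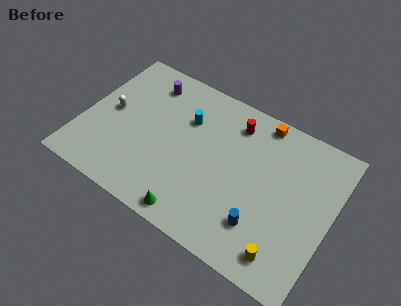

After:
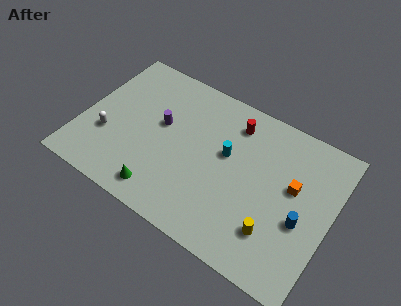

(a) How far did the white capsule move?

1.7

The white capsule moved from about (1.6, 5.1) to (1.7, 3.4), a distance of √(0.1² + 1.7²) ≈ 1.7.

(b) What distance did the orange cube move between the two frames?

4.0

The orange cube moved from about (10.4, 8.9) to (12.9, 5.8), a distance of √(2.5² + 3.1²) ≈ 4.0.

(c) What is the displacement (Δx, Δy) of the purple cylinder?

(1.3, -2.4)

The purple cylinder was at about (3.4, 8.1) and moved to about (4.7, 5.7).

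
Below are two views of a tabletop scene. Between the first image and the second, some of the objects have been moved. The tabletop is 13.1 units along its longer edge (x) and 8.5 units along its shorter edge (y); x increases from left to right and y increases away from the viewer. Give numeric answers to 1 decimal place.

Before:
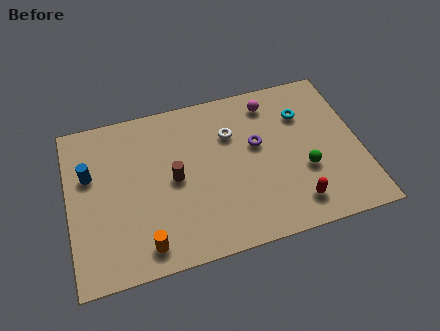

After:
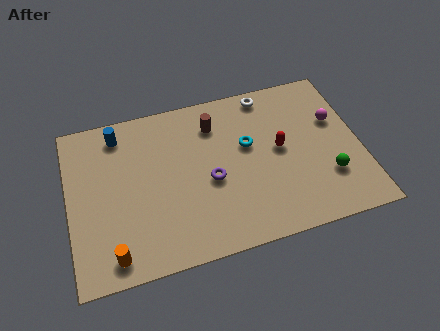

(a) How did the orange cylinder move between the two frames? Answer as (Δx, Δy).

(-1.4, -0.1)

The orange cylinder was at about (3.2, 1.2) and moved to about (1.8, 1.1).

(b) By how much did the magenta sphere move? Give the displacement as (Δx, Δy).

(2.8, -1.7)

The magenta sphere started near (9.3, 7.1) and ended near (12.1, 5.4).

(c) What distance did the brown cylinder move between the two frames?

3.1

From (4.7, 4.2) to (6.7, 6.6), the brown cylinder covered √(2.0² + 2.4²) ≈ 3.1 units.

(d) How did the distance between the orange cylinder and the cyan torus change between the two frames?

-1.5

The distance was about 9.0 in the first image and 7.5 in the second, so they moved 1.5 units closer together.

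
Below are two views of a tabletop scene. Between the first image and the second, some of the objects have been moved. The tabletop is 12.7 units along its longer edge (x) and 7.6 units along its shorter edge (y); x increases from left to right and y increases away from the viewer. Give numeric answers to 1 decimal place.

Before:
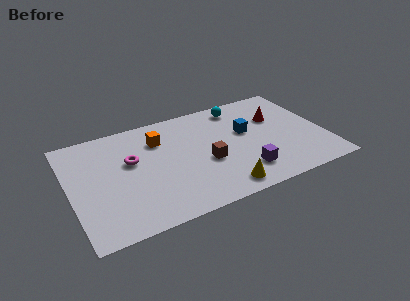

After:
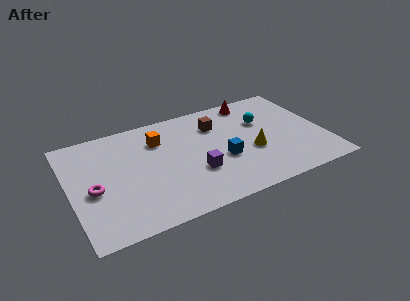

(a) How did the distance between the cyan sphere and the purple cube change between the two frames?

-0.4

The distance was about 4.8 in the first image and 4.4 in the second, so they moved 0.4 units closer together.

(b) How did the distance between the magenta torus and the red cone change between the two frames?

+1.7

Before: roughly 7.4 units apart; after: 9.1. That's 1.7 units further apart.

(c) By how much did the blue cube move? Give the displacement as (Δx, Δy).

(-1.4, -1.5)

From the two frames, the blue cube sits at roughly (8.9, 4.5) before and (7.5, 3.0) after.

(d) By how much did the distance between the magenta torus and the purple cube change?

-1.0

They were about 6.0 units apart before and 5.0 after — 1.0 units closer together.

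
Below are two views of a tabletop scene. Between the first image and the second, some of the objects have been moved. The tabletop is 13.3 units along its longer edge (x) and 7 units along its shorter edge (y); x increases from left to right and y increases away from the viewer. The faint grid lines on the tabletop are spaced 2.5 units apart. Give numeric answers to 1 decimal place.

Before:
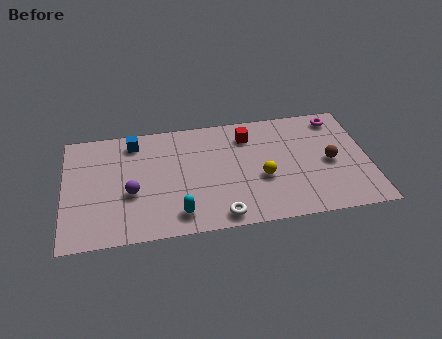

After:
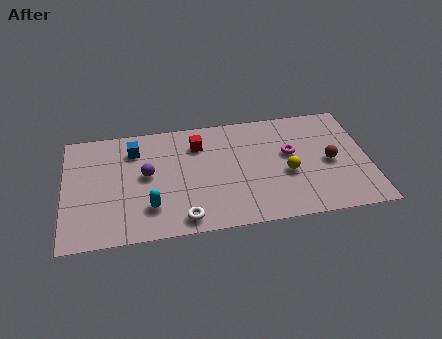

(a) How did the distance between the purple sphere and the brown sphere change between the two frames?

-0.7

The distance was about 8.7 in the first image and 8.0 in the second, so they moved 0.7 units closer together.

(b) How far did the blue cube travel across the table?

0.5

From (3.1, 5.9) to (3.1, 5.4), the blue cube covered √(0.0² + 0.5²) ≈ 0.5 units.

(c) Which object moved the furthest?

the magenta torus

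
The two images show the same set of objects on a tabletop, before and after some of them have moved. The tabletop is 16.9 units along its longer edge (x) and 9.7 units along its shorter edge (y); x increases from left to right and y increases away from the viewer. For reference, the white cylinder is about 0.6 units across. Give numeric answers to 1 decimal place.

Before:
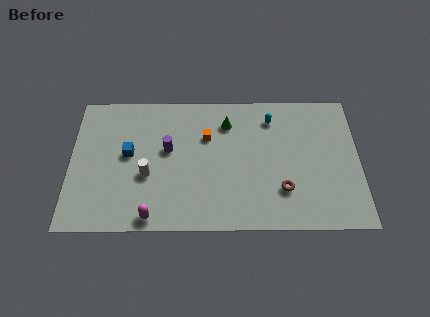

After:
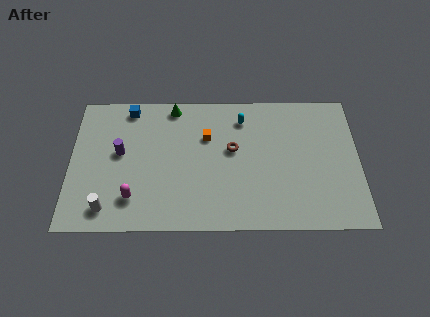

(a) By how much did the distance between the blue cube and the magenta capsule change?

+1.8

Before: roughly 4.6 units apart; after: 6.4. That's 1.8 units further apart.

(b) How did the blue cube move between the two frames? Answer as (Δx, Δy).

(0.0, 3.3)

The blue cube started near (3.4, 5.3) and ended near (3.4, 8.6).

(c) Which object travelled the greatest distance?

the brown torus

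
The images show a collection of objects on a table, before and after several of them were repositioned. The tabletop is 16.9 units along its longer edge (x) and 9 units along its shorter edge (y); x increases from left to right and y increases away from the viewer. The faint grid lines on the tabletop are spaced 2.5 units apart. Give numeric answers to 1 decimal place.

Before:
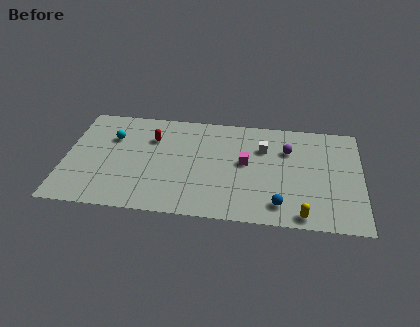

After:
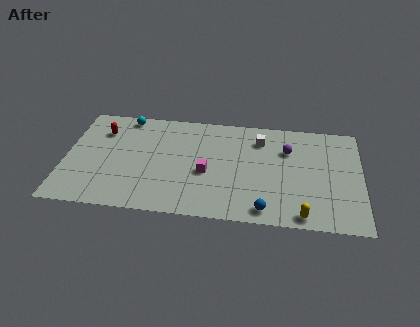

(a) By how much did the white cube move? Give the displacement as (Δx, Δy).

(-0.2, 0.7)

The white cube was at about (11.3, 6.3) and moved to about (11.1, 7.0).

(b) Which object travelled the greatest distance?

the red capsule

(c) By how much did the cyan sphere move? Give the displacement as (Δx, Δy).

(0.7, 1.9)

The cyan sphere started near (2.6, 6.2) and ended near (3.3, 8.1).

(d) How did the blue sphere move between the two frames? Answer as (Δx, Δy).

(-0.8, -0.5)

The blue sphere was at about (12.3, 1.6) and moved to about (11.5, 1.1).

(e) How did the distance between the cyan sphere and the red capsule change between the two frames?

-0.4

The distance was about 2.3 in the first image and 1.9 in the second, so they moved 0.4 units closer together.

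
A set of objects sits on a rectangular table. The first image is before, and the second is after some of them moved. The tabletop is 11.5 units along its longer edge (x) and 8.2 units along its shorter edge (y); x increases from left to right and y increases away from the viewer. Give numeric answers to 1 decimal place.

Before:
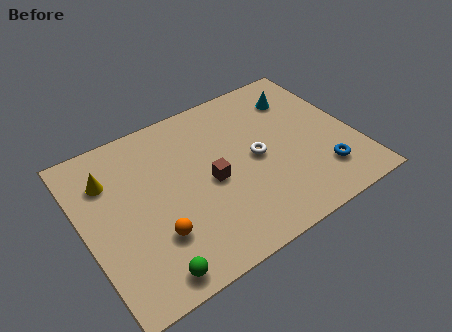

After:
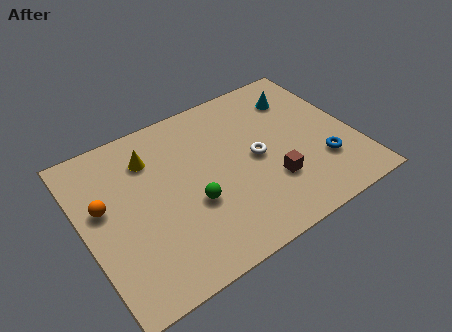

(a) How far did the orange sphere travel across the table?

3.0

The orange sphere moved from about (2.7, 2.4) to (0.9, 4.8), a distance of √(1.8² + 2.4²) ≈ 3.0.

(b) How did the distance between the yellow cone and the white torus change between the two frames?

-1.6

They were about 6.3 units apart before and 4.7 after — 1.6 units closer together.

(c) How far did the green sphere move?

3.1

The green sphere was near (2.2, 0.9) before and (4.4, 3.1) after, so it travelled √(2.2² + 2.2²) ≈ 3.1 units.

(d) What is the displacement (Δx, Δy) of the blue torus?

(0.1, 0.5)

The blue torus was at about (9.8, 1.9) and moved to about (9.9, 2.4).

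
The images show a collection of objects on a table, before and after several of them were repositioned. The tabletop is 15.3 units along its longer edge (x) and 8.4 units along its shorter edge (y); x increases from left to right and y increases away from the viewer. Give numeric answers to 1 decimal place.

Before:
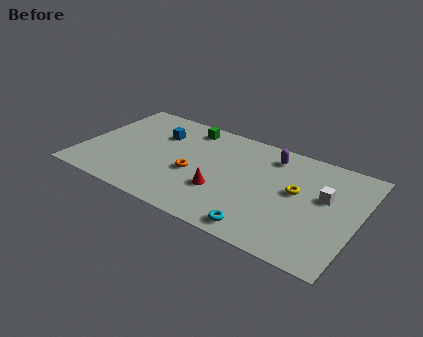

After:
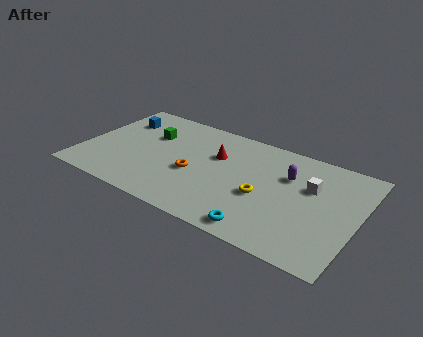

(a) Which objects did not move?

the orange torus and the cyan torus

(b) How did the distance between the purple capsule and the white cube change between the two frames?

-2.4

Before: roughly 3.7 units apart; after: 1.3. That's 2.4 units closer together.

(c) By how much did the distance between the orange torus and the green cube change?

-0.3

Before: roughly 3.8 units apart; after: 3.5. That's 0.3 units closer together.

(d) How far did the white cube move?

0.9

From (13.4, 5.0) to (12.6, 5.4), the white cube covered √(0.8² + 0.4²) ≈ 0.9 units.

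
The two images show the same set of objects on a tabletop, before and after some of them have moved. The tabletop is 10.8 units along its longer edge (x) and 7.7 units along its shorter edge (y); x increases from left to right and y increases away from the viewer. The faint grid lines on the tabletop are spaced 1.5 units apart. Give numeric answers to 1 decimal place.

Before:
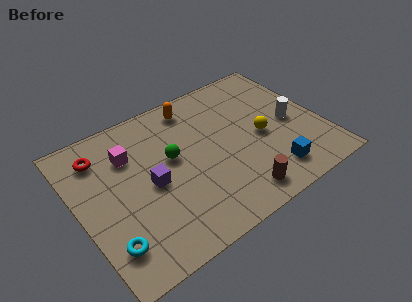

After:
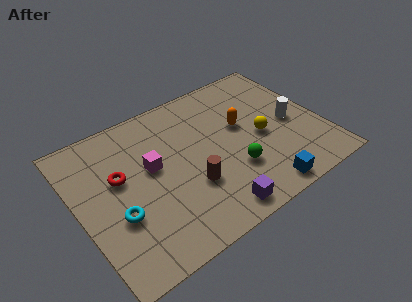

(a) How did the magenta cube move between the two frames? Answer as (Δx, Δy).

(0.8, -1.1)

The magenta cube was at about (2.5, 5.5) and moved to about (3.3, 4.4).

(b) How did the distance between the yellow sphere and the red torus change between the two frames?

-1.0

The distance was about 7.3 in the first image and 6.3 in the second, so they moved 1.0 units closer together.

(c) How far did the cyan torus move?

1.3

The cyan torus moved from about (0.9, 1.7) to (1.5, 2.8), a distance of √(0.6² + 1.1²) ≈ 1.3.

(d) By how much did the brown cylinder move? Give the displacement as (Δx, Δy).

(-1.8, 1.5)

From the two frames, the brown cylinder sits at roughly (6.5, 1.1) before and (4.7, 2.6) after.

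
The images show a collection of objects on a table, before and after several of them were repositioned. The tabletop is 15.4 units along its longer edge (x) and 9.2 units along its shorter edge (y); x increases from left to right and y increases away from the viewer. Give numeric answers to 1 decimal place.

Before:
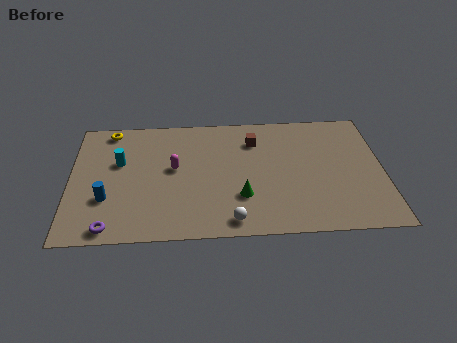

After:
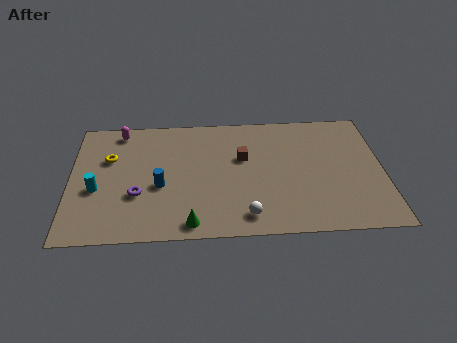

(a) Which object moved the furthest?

the magenta capsule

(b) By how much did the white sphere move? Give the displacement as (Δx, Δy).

(0.7, 0.3)

From the two frames, the white sphere sits at roughly (7.9, 1.1) before and (8.6, 1.4) after.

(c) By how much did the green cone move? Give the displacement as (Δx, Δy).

(-2.5, -1.8)

From the two frames, the green cone sits at roughly (8.4, 2.8) before and (5.9, 1.0) after.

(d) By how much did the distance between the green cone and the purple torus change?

-3.3

The distance was about 6.7 in the first image and 3.4 in the second, so they moved 3.3 units closer together.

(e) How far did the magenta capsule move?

4.0

From (5.1, 5.1) to (2.4, 8.1), the magenta capsule covered √(2.7² + 3.0²) ≈ 4.0 units.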